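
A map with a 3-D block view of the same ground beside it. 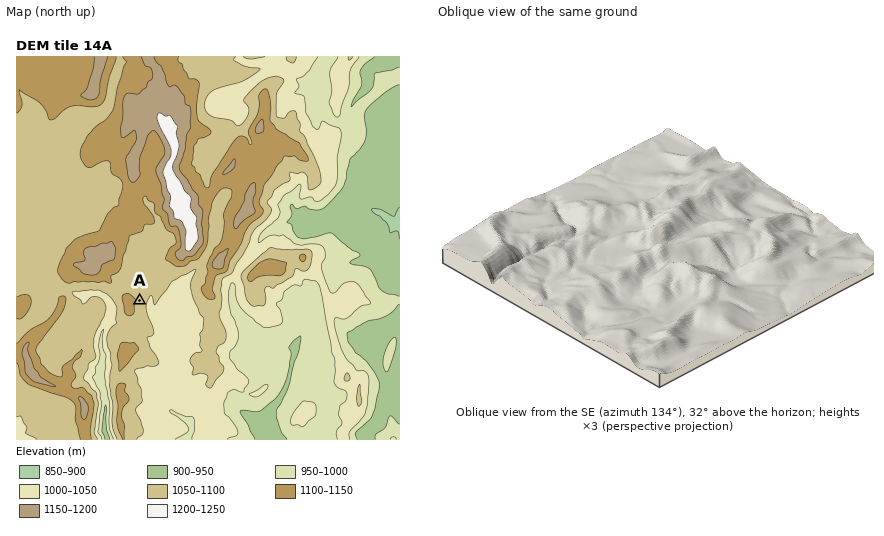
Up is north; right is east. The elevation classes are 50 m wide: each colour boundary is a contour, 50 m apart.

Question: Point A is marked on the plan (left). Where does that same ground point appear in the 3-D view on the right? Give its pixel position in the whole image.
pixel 594 238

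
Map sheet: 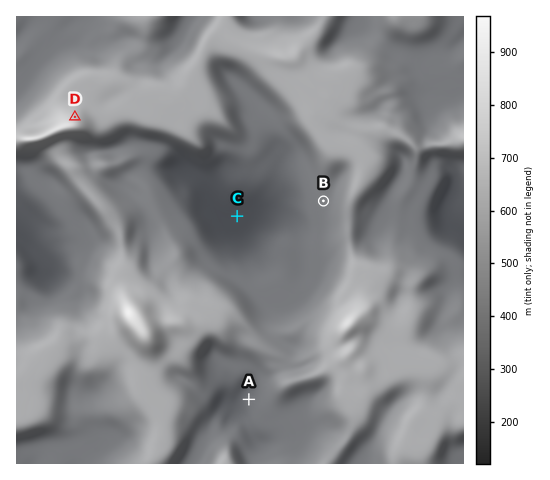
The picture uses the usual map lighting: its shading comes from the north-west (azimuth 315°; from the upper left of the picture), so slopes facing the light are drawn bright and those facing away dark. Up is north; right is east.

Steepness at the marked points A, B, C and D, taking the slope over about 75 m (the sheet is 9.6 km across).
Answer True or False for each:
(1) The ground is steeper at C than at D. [False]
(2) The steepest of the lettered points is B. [False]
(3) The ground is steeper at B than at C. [True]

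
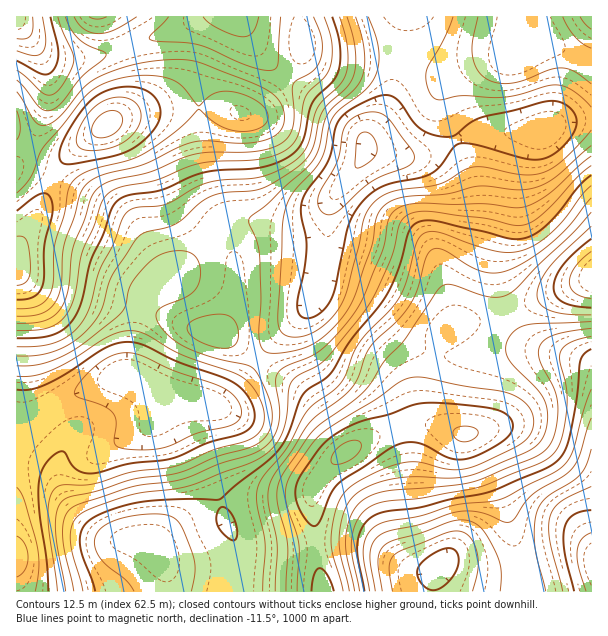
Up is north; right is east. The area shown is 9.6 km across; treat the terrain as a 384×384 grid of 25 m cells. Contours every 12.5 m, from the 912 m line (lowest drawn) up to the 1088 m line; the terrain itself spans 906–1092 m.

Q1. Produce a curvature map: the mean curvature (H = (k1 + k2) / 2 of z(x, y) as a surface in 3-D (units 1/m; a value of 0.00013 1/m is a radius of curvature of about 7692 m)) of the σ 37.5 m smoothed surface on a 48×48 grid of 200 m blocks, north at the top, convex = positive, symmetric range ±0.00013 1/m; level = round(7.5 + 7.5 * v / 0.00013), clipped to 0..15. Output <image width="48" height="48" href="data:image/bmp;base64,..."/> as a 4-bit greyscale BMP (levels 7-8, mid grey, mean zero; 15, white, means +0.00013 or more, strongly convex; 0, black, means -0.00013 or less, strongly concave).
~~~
<image width="48" height="48" href="data:image/bmp;base64,Qk32BAAAAAAAAHYAAAAoAAAAMAAAADAAAAABAAQAAAAAAIAEAAATCwAAEwsAABAAAAAAAAAAAAAAABEREQAiIiIAMzMzAERERABVVVUAZmZmAHd3dwCIiIgAmZmZAKqqqgC7u7sAzMzMAN3d3QDu7u4A////AGNFirmHeJmXZlVWis//pBJWZmeJmZq7hkI2m7l2eKqYdlRWit/+cQFFVEV4mZu6ZBA4vcqHibqYh1RFis/6MAA0MiRoiauoUgA63tupmrqHd1Q0ec7XEAE0MQJomqqWQzFb/+3Lq7l2ZlQ0ad7GEBRWQQFYq6l1RUJs/u7cu7p2VVRFi+/GIUaIcwBIq6hUV0ON7d3cu7uXZlRXrf6mM1ealSE2iYYzRkScuZrMzMy6l2Voz/2VNFeap1RFZmQzRlardDaby7vMypd67/2WVWiaqZh2REREVmepUQJYmHec3bmK7/25h3iJm8ynVFZ3d3eZYgE0QyNZzcqIvu7uyYh3i+7Kh4m7hnaKlTMzIRE2iYZEe9//+5h3i+/su83slXZ6uXZUMzM0VTEASc3//amYm97u3e7shXZou6h2VVZlMgAASaq93Kqqq83e7d7bdHZWmqqYdnd1MAABaZd5u6mqq7u8zM3bdWZEaJmZh3dkIAElioVXmYmZmYiImqzbhlZDRWd4dmUyABR5u4VFZ4iZh2ZmeJq6hmdTMzNERDIhE1iszJZEZ4iYdmVWeIiZd3h2QhERIjNFaJqru5dmiZiHZlZmd3d3ZnmYdTEBJGeazcp3d3eKu6iHZmZ3d3ZURGibqGQ0V63v/9lUREaL3bmIiHd3d2UyIWesyph3it///shUMiNpzbmaqZiIh2VEMorMuZmZq8zMuql2QQAlm6maupmZmIeId87sqHeIiZiHeJqXUgADaId5qqqZmZq8zO/9l2VVZ2ZWaJqYZSADV4d4qqmYiJrN7u/8llREVVVWeJqYdlIkaId4qqh3d4rN7t7KhkRVVURXiaqXd2M0eIeKy5dmZ3m97syoZVZmZURniaqYd2Q0d3eL3Jd3d3is3buWVWd3ZmZniaqYd3U0ZlWN/aiJhlV5u7ynVnhlZ3d3iJmIeHZFZlau/amZdTNGia3aiIdTV5h2Znd4d3ZWiZrf+4iYZCJFaK78mIYiR4hlREZ4dkNGnN7uyGZ3ZURFeZ3shlMRNndkM0Z3ZCEDe97ahlZ3d2ZWimrKdDIjVnZURFZ3UyAAN5mGRGeIh3ZWm0eqhUNGiHZURFZ3ZlMAFFQyJHmZh2RFmzabuXeJmYdmZmeJmpdCIzIRJHmYdlMjeVWM3cu7qYiIiZqs3tlTNERERWd2ZVMRV3Vq7//rqZmZq8ze/9gwE1ZndmVVVVMRNZU1v//9qZmZrO7v/7QAAUaKqGVERFQhJKQBfv/9upmInO7//oIAAUabuoZUREQyJKQASv/+uZh3nN3dynQyI0aKuodmZlQzRaQAOL3tuZh3m8uph4q6dlaJqYiJmHZEaJQBRniaqpmJqphlaL79pmaJmHibzKhlinMTVDNGiaqqmGVEe9/shVaIiHib3cqHm1EUVCETVomphlRFnf7aZEaIh4iavMupqyAVd1QiI0Z3ZVRGrv/ZVFZ3d4mZmau7qRAnrLlkMzRWZVVWrf/IQ1Z3ZniYh4mqhiJJz+yXZmVmZmVXre2mM1Z3ZmiZh4mpZA=="/>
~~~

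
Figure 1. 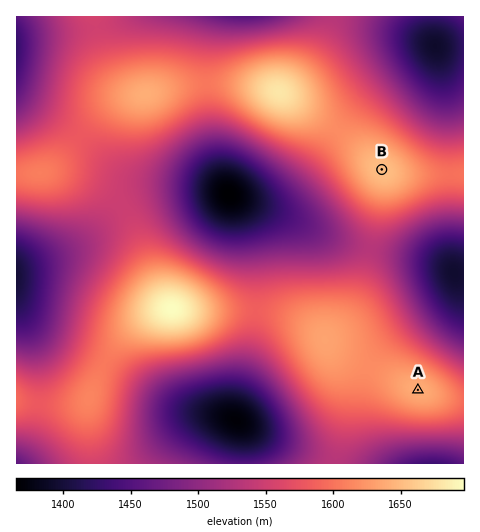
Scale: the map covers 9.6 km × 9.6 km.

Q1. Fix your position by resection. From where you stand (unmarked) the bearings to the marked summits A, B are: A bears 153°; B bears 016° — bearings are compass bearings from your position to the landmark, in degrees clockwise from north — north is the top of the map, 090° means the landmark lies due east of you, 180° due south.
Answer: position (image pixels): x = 354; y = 265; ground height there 1542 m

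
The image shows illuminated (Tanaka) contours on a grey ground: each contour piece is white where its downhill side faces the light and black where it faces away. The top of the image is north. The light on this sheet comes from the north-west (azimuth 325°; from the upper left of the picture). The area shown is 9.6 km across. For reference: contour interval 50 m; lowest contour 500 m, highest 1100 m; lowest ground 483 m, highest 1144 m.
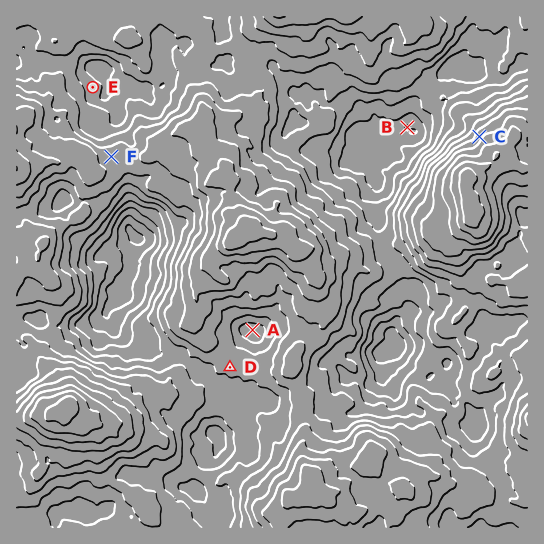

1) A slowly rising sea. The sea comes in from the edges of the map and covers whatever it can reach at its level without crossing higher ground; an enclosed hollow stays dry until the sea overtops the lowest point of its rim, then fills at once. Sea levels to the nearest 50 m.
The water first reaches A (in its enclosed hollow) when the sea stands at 750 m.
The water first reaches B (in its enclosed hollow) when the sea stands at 700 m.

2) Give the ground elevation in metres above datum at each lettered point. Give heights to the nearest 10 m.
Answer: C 930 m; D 760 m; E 670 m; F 830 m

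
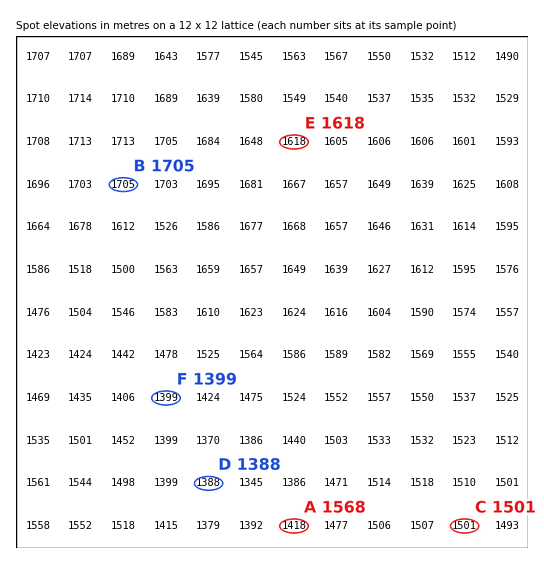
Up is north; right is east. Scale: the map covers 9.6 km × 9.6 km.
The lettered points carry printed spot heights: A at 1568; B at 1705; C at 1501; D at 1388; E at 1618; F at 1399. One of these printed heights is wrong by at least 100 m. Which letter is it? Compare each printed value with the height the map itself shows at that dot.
A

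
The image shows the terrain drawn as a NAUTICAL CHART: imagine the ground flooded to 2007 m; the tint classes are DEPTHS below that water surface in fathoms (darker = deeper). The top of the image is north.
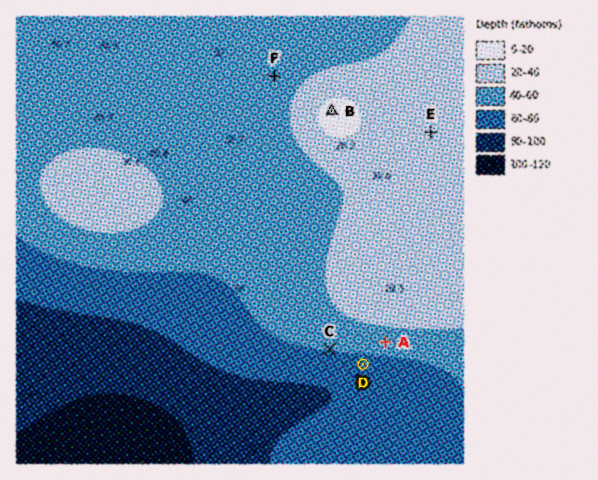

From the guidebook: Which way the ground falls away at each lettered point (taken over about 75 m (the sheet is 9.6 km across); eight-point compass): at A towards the S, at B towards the NW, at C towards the S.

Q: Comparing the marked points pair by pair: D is lower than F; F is lower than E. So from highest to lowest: E F D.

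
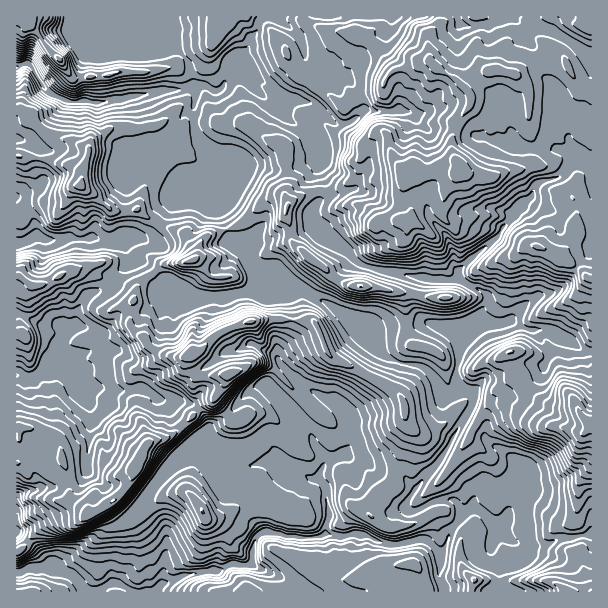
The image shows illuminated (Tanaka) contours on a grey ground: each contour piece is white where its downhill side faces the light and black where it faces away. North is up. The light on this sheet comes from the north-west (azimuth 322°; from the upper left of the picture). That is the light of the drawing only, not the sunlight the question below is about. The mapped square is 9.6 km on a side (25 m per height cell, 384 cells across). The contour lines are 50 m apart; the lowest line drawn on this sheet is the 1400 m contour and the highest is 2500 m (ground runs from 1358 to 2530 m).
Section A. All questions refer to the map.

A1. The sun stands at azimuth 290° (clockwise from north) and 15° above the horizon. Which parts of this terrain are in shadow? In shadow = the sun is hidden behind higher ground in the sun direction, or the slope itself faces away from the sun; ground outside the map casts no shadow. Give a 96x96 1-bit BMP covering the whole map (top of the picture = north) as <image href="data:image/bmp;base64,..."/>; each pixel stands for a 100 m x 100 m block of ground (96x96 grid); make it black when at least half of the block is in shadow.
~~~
<image width="96" height="96" href="data:image/bmp;base64,Qk2+BAAAAAAAAD4AAAAoAAAAYAAAAGAAAAABAAEAAAAAAIAEAAATCwAAEwsAAAIAAAAAAAAA////AAAAAAAAYAYAAAAAAAcPwAAAR4+AAAAAAAcPgAAA44WQAAAAAA8AAAB/4QGf4AAAAA8AAAD/4AP//wAAAA8AAAD/wD/9/wAAAA4QAAB/4//9z4AAAAwwAAA////8z4AAAAAAAAE////8/8AAAf0AAAAA///8//v9wf0AACYAP//8/+L5wP+AAAcAH//4/8A4AB7AAAMAD//4/AA4AAbgAAMAA//58AA4AADgAAMAAP/54AA4A5jAAAMAAH/5+AAwAc/AAAMAAD//+AAwAOfwAAMAAB///AAQAOH4AAMQIB///AAAADH4AAAgcA///AAAADj8AAAAeA///AAgABx8AAAAeAf//AAwAA584AAA+Af/+AAAAA84wAIA8AP/+AAAAA+AAAIA0AP//AAAAAeHAAMA8AH//+AAAAfOAAEAcAAf///AAAPOAAAAcAAP5//AAAzmAAAAAAIH5//AAD7mAAAAAAAD////AH5wAAAAAAAA////AH8wAAMAAAAAf//+AH8QAAMAAAAAP//+AH4AAAMAAAAGP//8AD4AAAMAAAADH//wABxAAAAAAAAAH//AAAjMAAA4AAAAD/8AAADGAAA+AAAHgf4AAADAAQA/wAAH4P4AIADgD4A/wAAD/P4H8AHAHwA/wAAB//4P8AGABAA/gAAA//8P4AAAAAA/AAMAf/8fwAAAAAA8AAMCH/4fgAAAAAA/AAMCAfg/ADAAQAB/4AMAAOA8ADx/4AA/4AkAAAA4AH3/wAA/8A8AAAAAH/H/MAA/8A8AAAAAf+D+GAAf/A8AAgAAf4A+CAAP/gYAf8AAOAAACgAD/gYAf8AAAAAAHwAA/gGAD4AAAAHhPwBwP+AP7wAOAB/wHgA4A+AP/gAEA//4GgAQAMAD/AAAB//8CAAAAAAAfABgAv/+AAAAAAAB+ADAAH//AAAAAAAB+AAAAHv/gAJg+AAA8APAAHf/wAJz/OAEAQPAAAZ/wAIh/fgAAQPgAAx/4AAB/PEAAAfgABnj8AAA/MeAAAfgABn//AAA6OeAAAPgAAD//gAAT/cAAAHAAAD//wAAH/sAAAAAAACf/wAAH/gAAAIAAAAP/wAAH/gAAAEAAAAJ/8AAH/wAAAAAAAAA//AwD/wAAAAAAAAAAPBgD/wAAAMAAAAYABgAD/gAAAOAAAAAAAAAD/AAAAeAAAAAAAAAD+AAAAMAAABwAAAAB8AAAAAAA4B4AAAABYAAAAAAAYB4AAAAAABsAAAAAAA4AwAOAAAgAAABAAA8A4AfAAAwAAABgAAeAwAfAAAcAAAAA4AOAwAPj/AMAAAAA4AOA4A/f/8AAAAAA4AGA4A+f//gAAAAAwAAAwA4f//8AAAAAwAAAwA4f//sIAAAAwAABgAgfiPIIAAAAAAADAAA/gAYOAAAAAAAAADh/gAA/gAAAAAAAABh/wAA/gEAAAIAAABz/4AAfwMAAAAAAAB3/wAAfwIAAAAAAABv/gAAPwAAAAAAAAA/+AAAH4AAAAGAAAAf4AAAD4AAAAHAAAAfgAAACYAAAADAAAA="/>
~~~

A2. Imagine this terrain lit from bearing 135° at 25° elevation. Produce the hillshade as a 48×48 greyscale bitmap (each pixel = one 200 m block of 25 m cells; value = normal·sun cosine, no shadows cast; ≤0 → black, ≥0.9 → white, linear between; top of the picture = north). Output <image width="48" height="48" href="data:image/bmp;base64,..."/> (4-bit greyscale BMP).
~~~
<image width="48" height="48" href="data:image/bmp;base64,Qk32BAAAAAAAAHYAAAAoAAAAMAAAADAAAAABAAQAAAAAAIAEAAATCwAAEwsAABAAAAAAAAAAAAAAABEREQAiIiIAMzMzAERERABVVVUAZmZmAHd3dwCIiIgAmZmZAKqqqgC7u7sAzMzMAN3d3QDu7u4A////AAE0apqZqnEAABEkeId3eIiIiEV4UzIRRGRFZ5qYq5dlIAJEV3d2ZniJlSRXUgASRP2oeJqpqoacypM2dmZlRDNHhSVWZSACVe/suau7u4Vqy+oTQzI0M0QkdjaHd1QyRQjM3su8zJVZy81kd3RGZ4q5h0aHd2VmZhNnr/7LzaU4y73ImsppmJqrunV4dlRHqiRlNu/8m7ZHmZmpiJpUiZhmeadnd1M0eiJFUkj/t4dmdmh3d4hDRoqXmZh4h2QyanVEUhN/9zRmd2d3d3dDRGmme7qIiGUyWrmHhQE8/1JHh2d3eIZVVEepR8uZmHVDR5iImDEE/8VHd3d4iJhVZVabpIyqqYYzZ3d4mEIBn/xniIiIiIl2VWeayEmquqljaYd3hzEQOv/YiaqIiHiHZWeavFWpmZmWWGZmdzARI1z9iLy5iIiIU0aZm5OIdmd2VkRFZ1EBJDKv2Xq5h3iIYySJhpVHVDIzQjNGZ2QiNVRH75aId3iHdUR6llckVUISVDRGd2ZVZ4d2j/p3d4mYd2V5mGcyZlMANmVWd3ZXh3iIXP/YeJqph2VXiYhzV3QAFZp2d2VEd2epMq/8h4mphkRniXR4eJcwI7ynd3ZDRDKMkxbcdmeXZVaIiZICWZhjNMy4Z3ZURBAGzKi8dViGZmVnd4UQAWdlVqq4dndUVjAAKc3tl2iId2VWZndTADd3ZZu5h3dWZlEAABerhmaIeHaJqql3dDeZh6zbplZXh3UiIAAjIjWaqpmrrN23mUJXmbzdylMlmHd3h0JERFiJvLqYZ6zKi6URWXes3JdDeYiIrLh3d3h1eYdlMjeZq8qVJHQUm7pzN4mZmaqHd3iEJHiZmXV6q8upYRMAA0eGMROKlmh4ZXdmWKzdzcgSabqZlgEgARNVVBAGl3ZVVVZmZore3d2gA3h3iIZ4Z2d3ZkITiYhDVlZlRoiszM3rACRlebl7y6q6h1MyNGljiIdkJHd6mqvNgAJFaHdIzKmqqGM1QgVze4VUICV4iqqrxhJFZ0QkrLl1eXZndiAzSqYyIRNoiLzM3HNGeHYgS7h1WYd3d1ABNmUzMhN4h6vN7cdFeKlhGLmGaJiHd3MBNlIDZCN4hnmZzdyFV7p0J9yHZ5iId3YzZ3QAZSJGVWZkV4qpZ4h0NLyYd3iHiIdViYYQNjMjIUVVVWeIh1ZlMnupiHiHiIdmaIYwBVUyIVdnd4iIh3hTIBZ3eJh2d3dlVnZRACVTMmqXh4mYd3hiAAASM2hlRVZlVWZ3IBNUM0qod4mYd2RFZEMRISVkM0VmZnZohHh2ZDepd3mIiGVXrMy5hkVlU0Vnh3dmU3uXh2aaiImHd0VlrM3czKmYhlZmeIdmQCmYiGaJmJmHd0M3p0RoiaqZuWZWd3d3UQN3eGVWd4h3iJUoiEQ0RFZ4zIVFd3d3dRATZ2REVWdmedlleHd3d2VFrcY0Z2Z3h0ACV1RVVmZmic2ph3d3d3VEa8pDVlVVZ2IASGRFVmZ3d6zdl3d3d3VEWbxyJmUyRWMAF3VVRFVnhw=="/>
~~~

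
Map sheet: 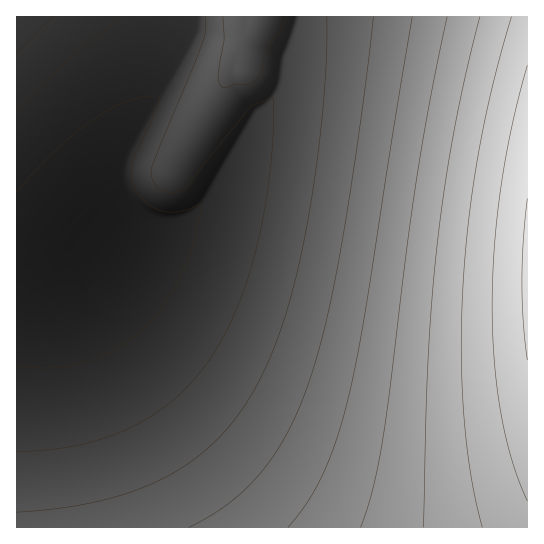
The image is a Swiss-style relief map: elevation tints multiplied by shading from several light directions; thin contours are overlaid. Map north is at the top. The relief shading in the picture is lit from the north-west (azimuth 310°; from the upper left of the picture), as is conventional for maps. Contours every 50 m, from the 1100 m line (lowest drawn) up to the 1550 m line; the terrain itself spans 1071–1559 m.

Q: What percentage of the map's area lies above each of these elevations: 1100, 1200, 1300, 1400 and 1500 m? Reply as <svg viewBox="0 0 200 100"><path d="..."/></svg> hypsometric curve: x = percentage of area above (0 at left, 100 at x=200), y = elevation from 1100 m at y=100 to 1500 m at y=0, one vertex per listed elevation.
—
<svg viewBox="0 0 200 100"><path d="M175 100l-70-25-42-25-29-25-26-25"/></svg>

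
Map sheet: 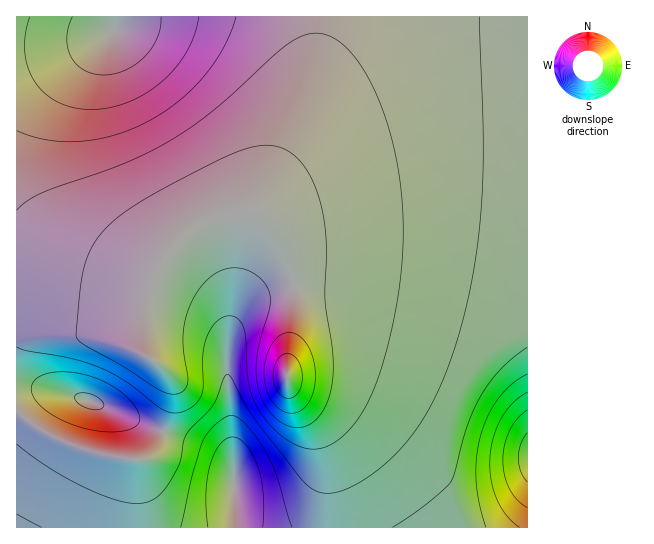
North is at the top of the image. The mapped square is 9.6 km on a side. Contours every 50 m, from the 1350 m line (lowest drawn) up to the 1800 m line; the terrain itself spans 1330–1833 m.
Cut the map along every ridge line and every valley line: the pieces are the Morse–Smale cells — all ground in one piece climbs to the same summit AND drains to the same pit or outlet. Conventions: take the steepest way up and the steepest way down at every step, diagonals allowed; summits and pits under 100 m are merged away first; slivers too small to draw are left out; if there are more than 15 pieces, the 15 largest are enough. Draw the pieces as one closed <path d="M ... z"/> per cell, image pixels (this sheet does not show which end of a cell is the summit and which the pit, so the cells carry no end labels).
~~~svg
<path d="M527 16l-206 0-2 25-7 36-19 54-24 50-14 24-6 6-10 2 15 3 14 11 13 19 10 23 4 21 0 17-7 46-1 26 5 16 25 38 7 17 4 33-1 45 201-1z"/><path d="M319 16l-302 0-1 257 49 3 50 9 24 8 6 5 2 5 9-32 11-18 12-14 16-12 16-8 18-6 20-2 11-14 29-56 18-46 10-45z"/><path d="M247 213l-24 2-12 4-24 13-20 21-14 25-8 32-2 41 25 23 4 9 0 20-9 32-8 16-9 8-10 0 3 69 188-1 1-44-4-33-7-17-25-38-5-16 1-26 7-46 0-17-4-21-8-20-10-15-10-11z"/><path d="M38 273l-22 1 0 253 122 1-2-69 10 0 9-8 8-16 9-32 0-20-4-9-25-23 4-50-10-9-22-7-41-8z"/>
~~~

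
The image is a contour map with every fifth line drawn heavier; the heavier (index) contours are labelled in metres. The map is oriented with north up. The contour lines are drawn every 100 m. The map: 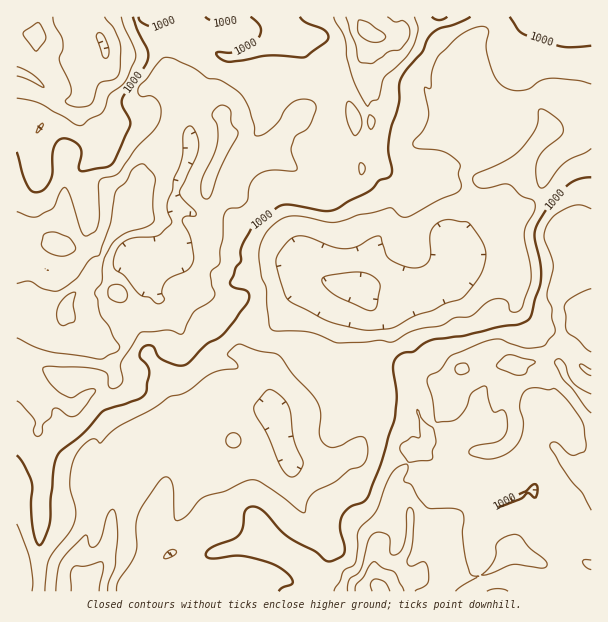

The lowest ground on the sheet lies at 640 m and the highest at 1460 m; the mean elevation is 990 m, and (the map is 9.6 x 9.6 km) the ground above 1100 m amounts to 21.5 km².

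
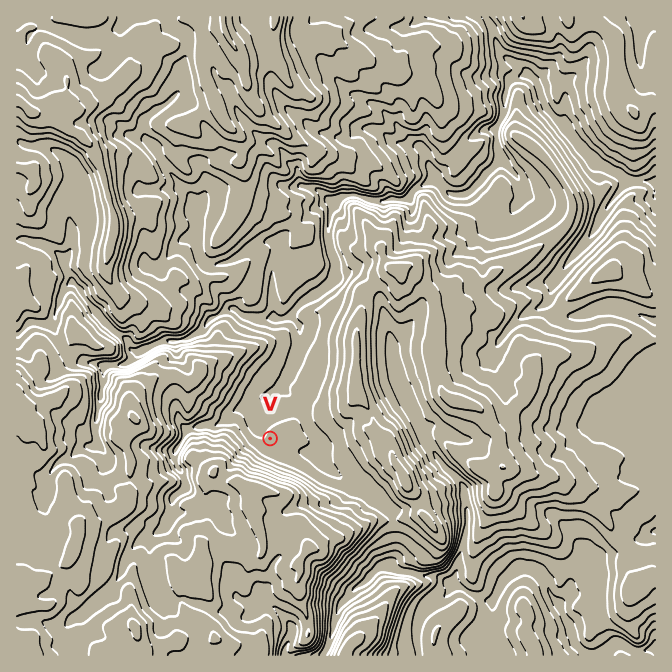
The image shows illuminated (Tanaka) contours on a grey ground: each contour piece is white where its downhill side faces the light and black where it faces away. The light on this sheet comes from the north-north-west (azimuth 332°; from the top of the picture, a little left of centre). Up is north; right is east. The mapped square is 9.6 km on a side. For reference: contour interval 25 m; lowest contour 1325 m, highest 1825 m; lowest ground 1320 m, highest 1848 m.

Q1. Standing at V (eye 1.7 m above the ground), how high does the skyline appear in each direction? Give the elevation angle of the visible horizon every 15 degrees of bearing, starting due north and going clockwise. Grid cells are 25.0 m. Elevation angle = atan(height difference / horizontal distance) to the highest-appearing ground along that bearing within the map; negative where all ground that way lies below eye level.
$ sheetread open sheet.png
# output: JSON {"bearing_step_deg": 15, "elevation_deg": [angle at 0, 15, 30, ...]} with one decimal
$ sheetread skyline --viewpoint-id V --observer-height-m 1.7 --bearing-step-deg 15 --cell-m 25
{"bearing_step_deg": 15, "elevation_deg": [1.9, 0.5, 0.9, 2.3, 3.2, 2.6, 2.7, 2.9, 1.3, 3.3, 8.6, 12.9, 14.8, 16.0, 15.5, 14.5, 12.6, 10.6, 7.2, 6.2, 5.9, 6.3, 4.6, 2.9]}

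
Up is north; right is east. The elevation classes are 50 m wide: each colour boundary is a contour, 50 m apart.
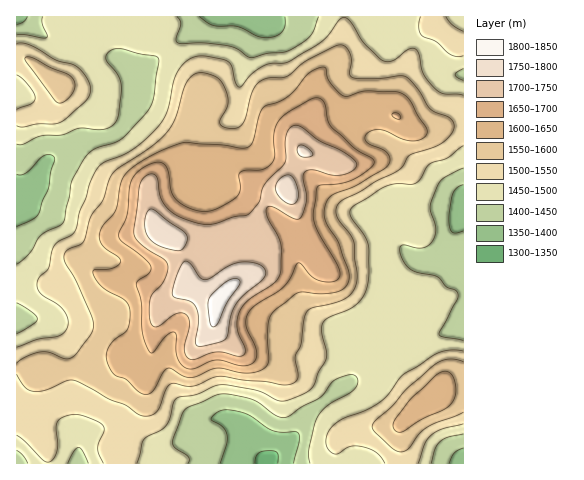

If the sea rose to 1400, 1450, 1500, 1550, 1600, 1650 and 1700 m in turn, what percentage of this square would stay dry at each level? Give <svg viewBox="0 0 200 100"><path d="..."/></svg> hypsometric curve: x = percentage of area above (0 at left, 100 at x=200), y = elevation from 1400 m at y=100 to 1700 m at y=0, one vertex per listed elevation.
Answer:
<svg viewBox="0 0 200 100"><path d="M193 100l-22-17-50-16-35-17-29-17-24-16-14-17"/></svg>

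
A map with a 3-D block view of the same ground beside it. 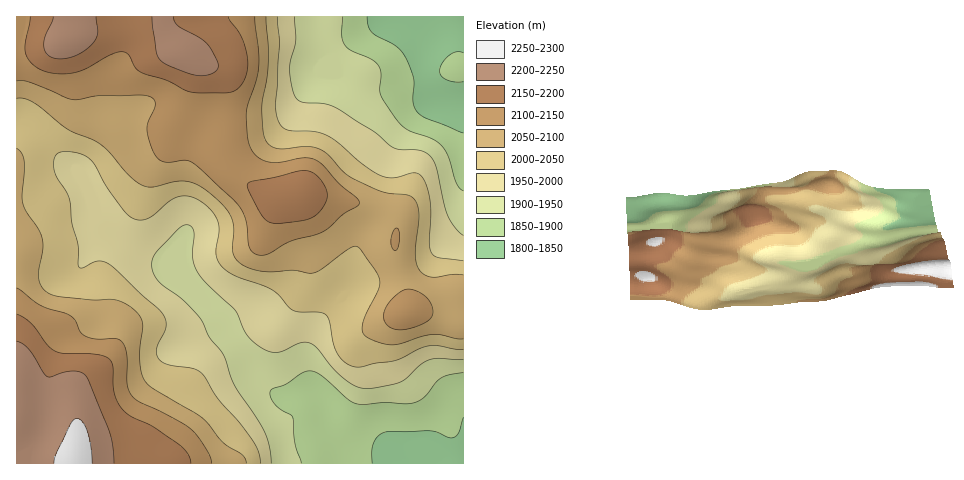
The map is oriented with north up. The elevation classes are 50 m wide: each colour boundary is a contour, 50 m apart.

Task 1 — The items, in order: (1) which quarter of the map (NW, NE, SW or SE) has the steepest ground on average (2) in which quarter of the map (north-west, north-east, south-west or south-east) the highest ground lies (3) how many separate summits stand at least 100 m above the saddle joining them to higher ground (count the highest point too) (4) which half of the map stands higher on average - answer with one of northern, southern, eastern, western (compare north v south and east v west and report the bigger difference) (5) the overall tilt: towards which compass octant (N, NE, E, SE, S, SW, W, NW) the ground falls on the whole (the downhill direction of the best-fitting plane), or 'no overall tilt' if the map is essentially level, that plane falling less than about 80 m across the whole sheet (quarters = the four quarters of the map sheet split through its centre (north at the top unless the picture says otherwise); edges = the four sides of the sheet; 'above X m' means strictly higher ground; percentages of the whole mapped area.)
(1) The steepest ground, on average, is in the north-east quarter.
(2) The highest point lies in the south-west quarter of the map.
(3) There are 2 summits with 100 m or more of prominence.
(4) Taken as a whole, the western half is higher than the eastern.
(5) The general tilt is down to the east (the land rises towards the west).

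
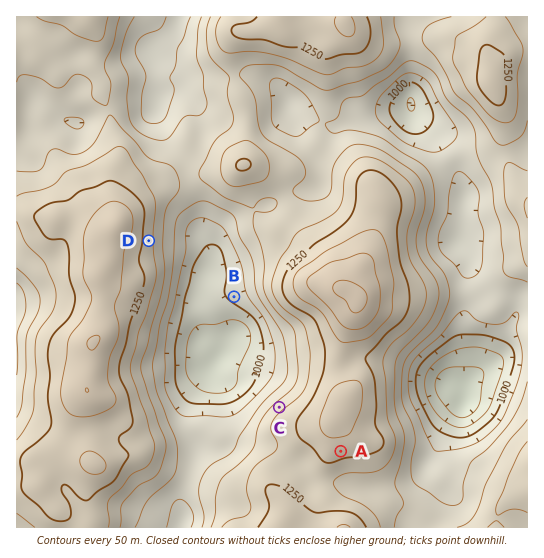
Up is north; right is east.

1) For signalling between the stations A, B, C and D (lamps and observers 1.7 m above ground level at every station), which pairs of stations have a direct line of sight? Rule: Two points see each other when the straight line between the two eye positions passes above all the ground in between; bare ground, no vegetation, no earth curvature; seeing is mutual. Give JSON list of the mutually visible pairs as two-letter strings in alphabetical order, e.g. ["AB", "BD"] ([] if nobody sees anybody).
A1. ["BC", "BD", "CD"]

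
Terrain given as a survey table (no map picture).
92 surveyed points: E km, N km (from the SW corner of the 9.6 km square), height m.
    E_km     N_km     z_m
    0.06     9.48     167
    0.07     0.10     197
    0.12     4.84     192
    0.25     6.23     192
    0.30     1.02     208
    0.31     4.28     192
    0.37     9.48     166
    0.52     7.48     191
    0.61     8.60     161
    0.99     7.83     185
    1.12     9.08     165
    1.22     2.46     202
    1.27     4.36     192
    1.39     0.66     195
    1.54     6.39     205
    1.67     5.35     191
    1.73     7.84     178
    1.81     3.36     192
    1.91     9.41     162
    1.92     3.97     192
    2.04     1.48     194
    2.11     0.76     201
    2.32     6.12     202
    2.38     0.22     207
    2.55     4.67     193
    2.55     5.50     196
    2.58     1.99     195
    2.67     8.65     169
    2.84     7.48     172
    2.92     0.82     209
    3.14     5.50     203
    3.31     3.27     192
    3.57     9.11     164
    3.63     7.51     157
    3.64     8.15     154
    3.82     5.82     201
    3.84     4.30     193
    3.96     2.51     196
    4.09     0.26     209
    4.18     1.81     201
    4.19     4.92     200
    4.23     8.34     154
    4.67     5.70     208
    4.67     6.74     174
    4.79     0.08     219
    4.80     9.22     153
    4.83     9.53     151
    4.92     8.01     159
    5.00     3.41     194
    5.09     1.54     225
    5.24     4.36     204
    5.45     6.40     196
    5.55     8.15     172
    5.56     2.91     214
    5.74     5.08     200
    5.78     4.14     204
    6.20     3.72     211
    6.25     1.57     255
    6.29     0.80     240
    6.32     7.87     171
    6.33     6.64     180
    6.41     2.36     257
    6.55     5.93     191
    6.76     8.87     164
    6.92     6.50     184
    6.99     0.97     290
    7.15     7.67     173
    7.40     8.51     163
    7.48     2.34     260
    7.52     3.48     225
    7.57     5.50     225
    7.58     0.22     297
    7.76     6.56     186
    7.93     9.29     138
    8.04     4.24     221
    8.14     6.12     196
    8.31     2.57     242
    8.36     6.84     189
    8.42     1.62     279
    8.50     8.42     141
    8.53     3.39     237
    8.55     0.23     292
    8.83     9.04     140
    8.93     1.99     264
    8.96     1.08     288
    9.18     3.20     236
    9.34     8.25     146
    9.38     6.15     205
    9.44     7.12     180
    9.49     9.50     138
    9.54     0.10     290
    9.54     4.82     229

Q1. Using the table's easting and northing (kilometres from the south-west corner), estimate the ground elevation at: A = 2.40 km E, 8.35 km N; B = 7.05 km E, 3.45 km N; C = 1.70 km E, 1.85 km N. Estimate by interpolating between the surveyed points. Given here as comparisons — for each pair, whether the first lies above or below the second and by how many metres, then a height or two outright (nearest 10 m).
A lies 60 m below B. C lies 30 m below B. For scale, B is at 230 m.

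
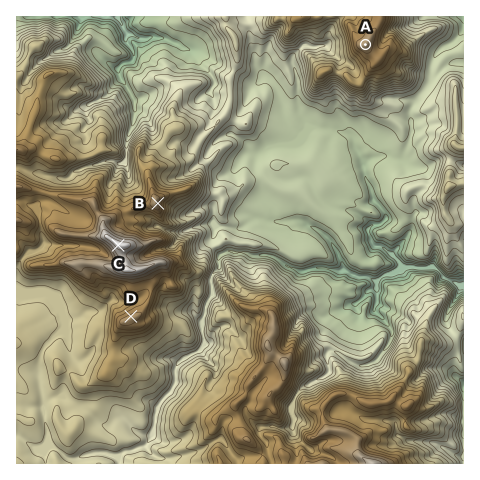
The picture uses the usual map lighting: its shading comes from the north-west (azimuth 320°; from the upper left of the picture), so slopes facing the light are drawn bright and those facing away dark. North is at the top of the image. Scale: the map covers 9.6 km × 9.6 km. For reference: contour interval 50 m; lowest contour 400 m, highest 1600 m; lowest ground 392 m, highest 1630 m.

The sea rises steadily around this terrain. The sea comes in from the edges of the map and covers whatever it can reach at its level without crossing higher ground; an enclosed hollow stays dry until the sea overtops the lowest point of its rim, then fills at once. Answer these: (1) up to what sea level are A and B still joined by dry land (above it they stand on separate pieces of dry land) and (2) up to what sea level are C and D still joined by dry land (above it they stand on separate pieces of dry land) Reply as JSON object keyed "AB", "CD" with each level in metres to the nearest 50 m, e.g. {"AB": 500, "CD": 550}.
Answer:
{"AB": 850, "CD": 1350}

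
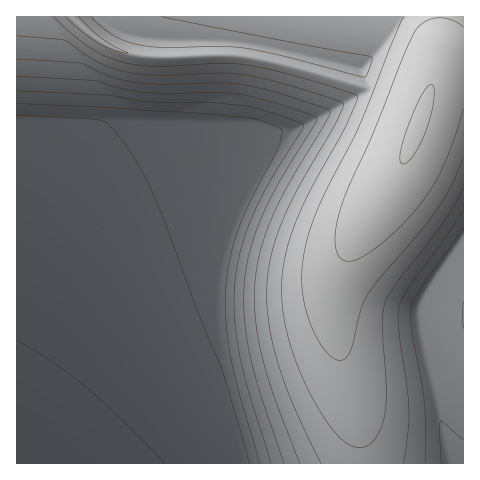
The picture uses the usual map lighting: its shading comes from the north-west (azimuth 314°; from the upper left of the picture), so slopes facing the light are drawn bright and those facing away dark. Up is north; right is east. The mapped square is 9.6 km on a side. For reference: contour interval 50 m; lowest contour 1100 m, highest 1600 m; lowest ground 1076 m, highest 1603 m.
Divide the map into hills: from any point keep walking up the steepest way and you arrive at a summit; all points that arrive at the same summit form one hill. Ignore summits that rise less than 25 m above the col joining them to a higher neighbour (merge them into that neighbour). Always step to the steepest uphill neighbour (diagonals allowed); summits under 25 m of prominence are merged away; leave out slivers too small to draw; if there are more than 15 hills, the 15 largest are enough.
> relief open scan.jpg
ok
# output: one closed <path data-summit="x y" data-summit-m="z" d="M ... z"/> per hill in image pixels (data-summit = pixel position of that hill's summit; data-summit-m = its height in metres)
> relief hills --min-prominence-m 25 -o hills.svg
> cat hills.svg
<path data-summit="418 126" data-summit-m="1603" d="M463 16l-363 1 5 6 14 8 25 7 94 4 71 14-8 20-12 42-6 12-61-2-25 4-33 10-30 15-24 18-36 34-23 29-19 28-16 31 1 167 447-1z"/><path data-summit="73 17" data-summit-m="1522" d="M99 16l-83 1 1 279 23-43 27-36 35-35 32-25 35-17 34-10 19-2 61 2 6-12 12-42 8-20-71-14-94-4-32-10z"/>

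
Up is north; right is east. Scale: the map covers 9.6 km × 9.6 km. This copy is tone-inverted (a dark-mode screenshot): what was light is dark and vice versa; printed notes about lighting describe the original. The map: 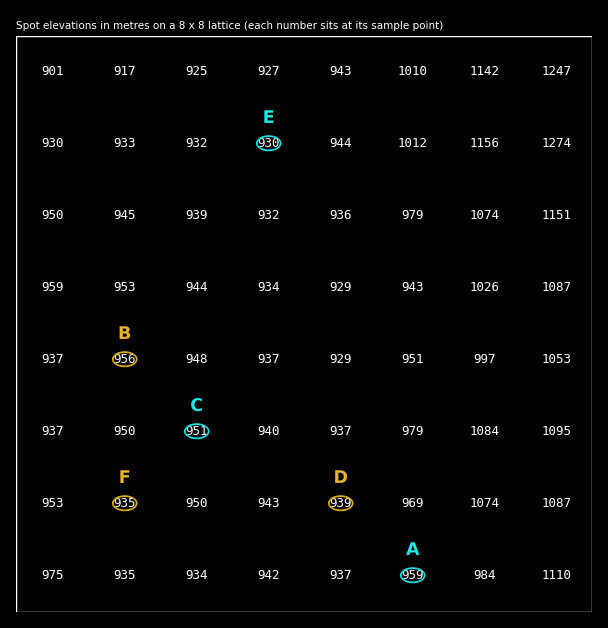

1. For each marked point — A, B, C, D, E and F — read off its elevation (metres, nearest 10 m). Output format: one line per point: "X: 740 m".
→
A: 960 m
B: 960 m
C: 950 m
D: 940 m
E: 930 m
F: 930 m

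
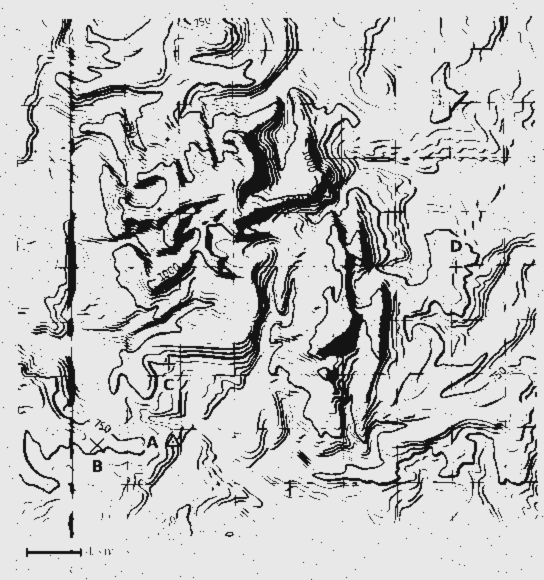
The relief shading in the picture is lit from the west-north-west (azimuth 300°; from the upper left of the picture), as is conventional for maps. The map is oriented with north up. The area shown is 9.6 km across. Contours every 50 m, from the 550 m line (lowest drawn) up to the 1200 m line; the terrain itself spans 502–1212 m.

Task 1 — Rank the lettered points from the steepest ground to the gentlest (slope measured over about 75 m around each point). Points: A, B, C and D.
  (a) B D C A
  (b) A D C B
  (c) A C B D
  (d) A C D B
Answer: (d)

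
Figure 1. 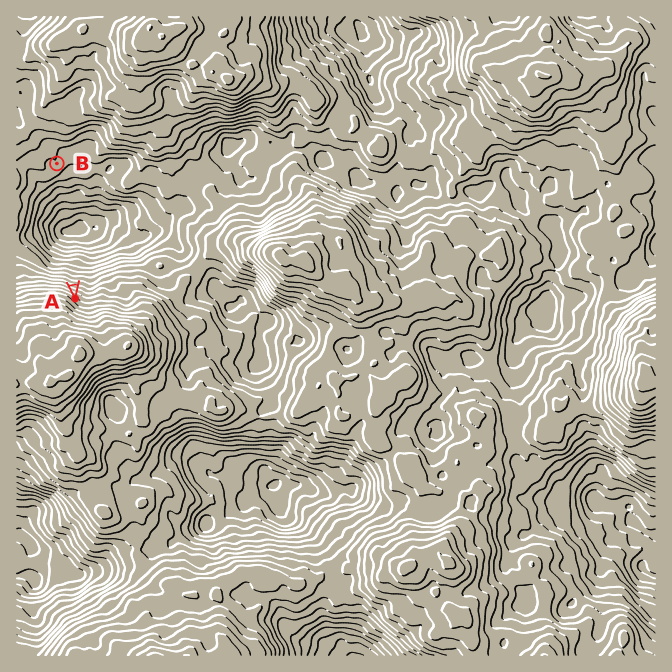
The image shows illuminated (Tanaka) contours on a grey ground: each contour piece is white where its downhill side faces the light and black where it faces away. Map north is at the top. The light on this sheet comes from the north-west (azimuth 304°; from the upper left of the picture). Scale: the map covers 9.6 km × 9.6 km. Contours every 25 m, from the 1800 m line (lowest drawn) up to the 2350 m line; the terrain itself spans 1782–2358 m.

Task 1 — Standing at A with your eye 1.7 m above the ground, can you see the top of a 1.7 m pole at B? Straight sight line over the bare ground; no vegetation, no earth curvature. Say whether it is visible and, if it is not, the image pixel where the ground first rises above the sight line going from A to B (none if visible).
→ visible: true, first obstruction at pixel None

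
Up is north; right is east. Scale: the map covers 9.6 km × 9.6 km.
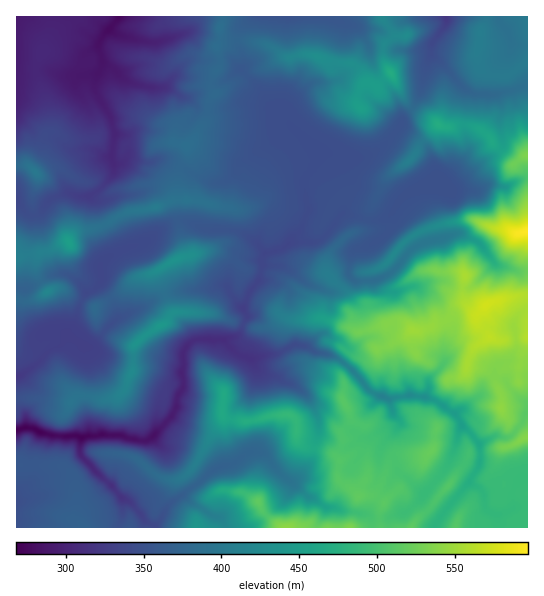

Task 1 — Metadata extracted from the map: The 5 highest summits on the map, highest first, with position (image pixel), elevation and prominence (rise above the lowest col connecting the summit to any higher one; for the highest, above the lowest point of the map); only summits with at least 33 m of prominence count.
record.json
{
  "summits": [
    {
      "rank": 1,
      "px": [486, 305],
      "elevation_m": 575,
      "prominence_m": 50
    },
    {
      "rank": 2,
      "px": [391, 73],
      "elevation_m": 471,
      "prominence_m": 89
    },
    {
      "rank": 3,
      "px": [69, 242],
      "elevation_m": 453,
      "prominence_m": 79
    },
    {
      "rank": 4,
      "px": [162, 325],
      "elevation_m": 443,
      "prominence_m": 81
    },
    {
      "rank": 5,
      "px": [177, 259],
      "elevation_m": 436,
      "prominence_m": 47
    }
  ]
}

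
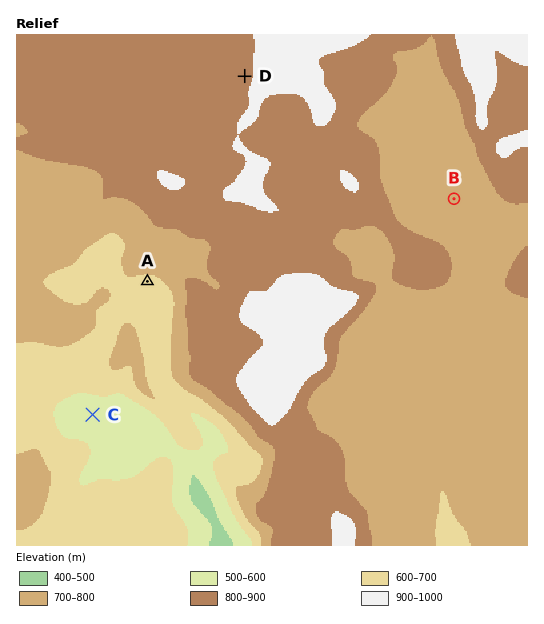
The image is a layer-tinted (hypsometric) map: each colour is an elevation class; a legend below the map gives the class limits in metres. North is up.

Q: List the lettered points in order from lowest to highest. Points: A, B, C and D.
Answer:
C A B D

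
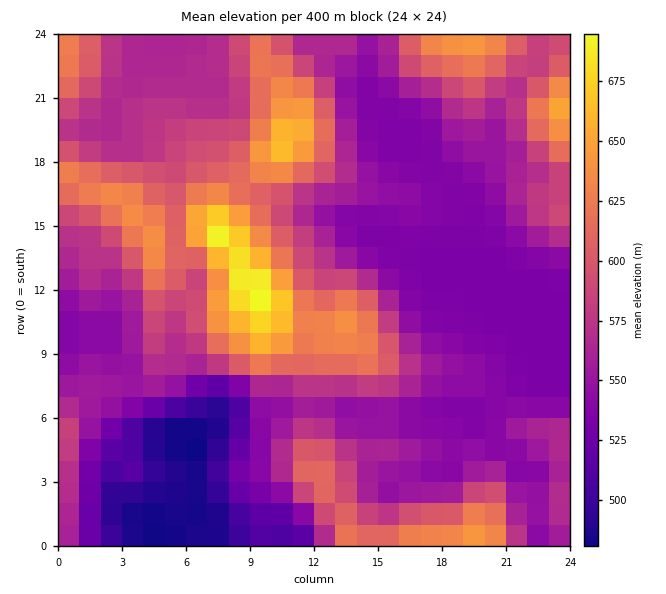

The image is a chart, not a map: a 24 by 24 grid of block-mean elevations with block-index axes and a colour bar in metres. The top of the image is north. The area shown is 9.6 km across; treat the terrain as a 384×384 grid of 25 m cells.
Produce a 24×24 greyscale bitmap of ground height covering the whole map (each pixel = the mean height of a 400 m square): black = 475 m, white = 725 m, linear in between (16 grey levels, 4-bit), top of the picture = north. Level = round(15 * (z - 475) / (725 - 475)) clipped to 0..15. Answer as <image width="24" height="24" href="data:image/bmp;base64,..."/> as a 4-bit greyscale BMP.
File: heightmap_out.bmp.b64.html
<image width="24" height="24" href="data:image/bmp;base64,Qk2WAQAAAAAAAHYAAAAoAAAAGAAAABgAAAABAAQAAAAAACABAAATCwAAEwsAABAAAAAAAAAAAAAAABEREQAiIiIAMzMzAERERABVVVUAZmZmAHd3dwCIiIgAmZmZAKqqqgC7u7sAzMzMAN3d3QDu7u4A////AFMRABEiImmImZqWRVMRAREiNHh2eImVRWMREREzR4dUVVd1RmMiERI0WIdVREVURWQiEQE0aHZVVEREVXQyEAEkVmVERERFVWVEMhEkRVRERERERFVVVDNFVmZmVEREREVEZVaJiIiYZURERERFZmirqZmXVERERERFdnq8uZqWREREREVVd3rNyYmFRERERFZWmHrdqHdkRERERFZoqIvLl2VERERERGZ5qK3KhlREREREVneamLyodURERERFZ4mZh5mYdlVERERFZ5iHd4iJqHZERERFZ3ZmZ3eKuoVEREVVeGZWZnd5u4VERFVWinZWZmZoqoRERGZWm4dlZmZomXREVnhmiphlVVZ5l1VFeImHaJhlVVZ5dVVFiaqYZw=="/>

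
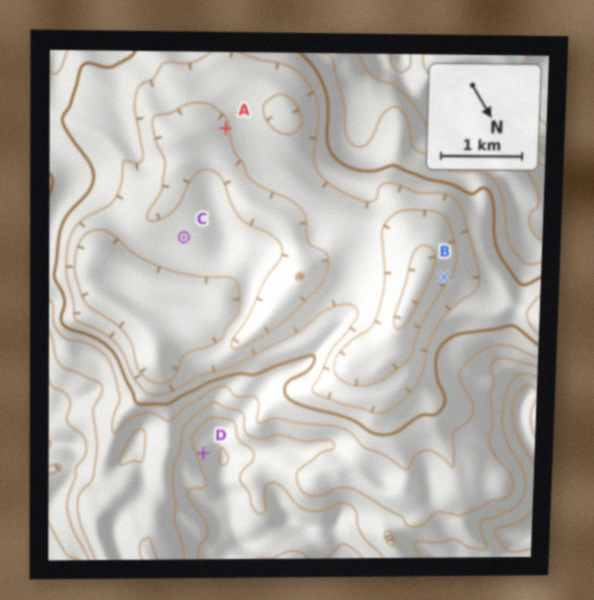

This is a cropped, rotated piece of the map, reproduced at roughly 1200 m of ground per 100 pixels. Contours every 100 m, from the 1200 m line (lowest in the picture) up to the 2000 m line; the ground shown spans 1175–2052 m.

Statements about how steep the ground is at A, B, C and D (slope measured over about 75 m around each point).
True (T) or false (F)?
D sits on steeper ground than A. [T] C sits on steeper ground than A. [F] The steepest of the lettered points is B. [T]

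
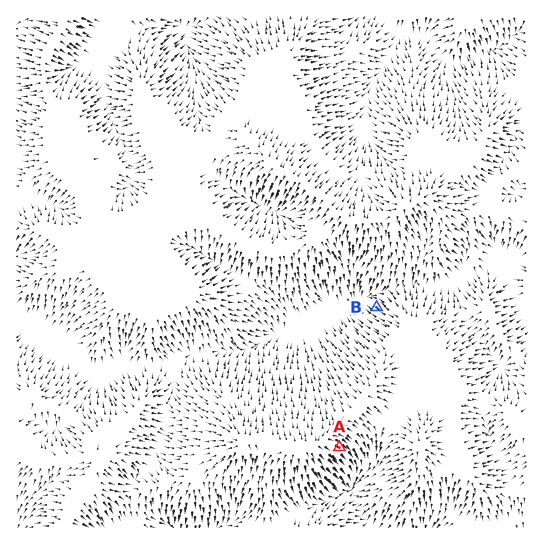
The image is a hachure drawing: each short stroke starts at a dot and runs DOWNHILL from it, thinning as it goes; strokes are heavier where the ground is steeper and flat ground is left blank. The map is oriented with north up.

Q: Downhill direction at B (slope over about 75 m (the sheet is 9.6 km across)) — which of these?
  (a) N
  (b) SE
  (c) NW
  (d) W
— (c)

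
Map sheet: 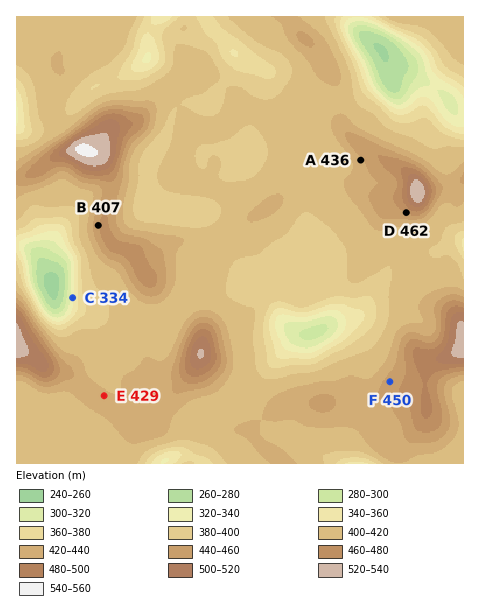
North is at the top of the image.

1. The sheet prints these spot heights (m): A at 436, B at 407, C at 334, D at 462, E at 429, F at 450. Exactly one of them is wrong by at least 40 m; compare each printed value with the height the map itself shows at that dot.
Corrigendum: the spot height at B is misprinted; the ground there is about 457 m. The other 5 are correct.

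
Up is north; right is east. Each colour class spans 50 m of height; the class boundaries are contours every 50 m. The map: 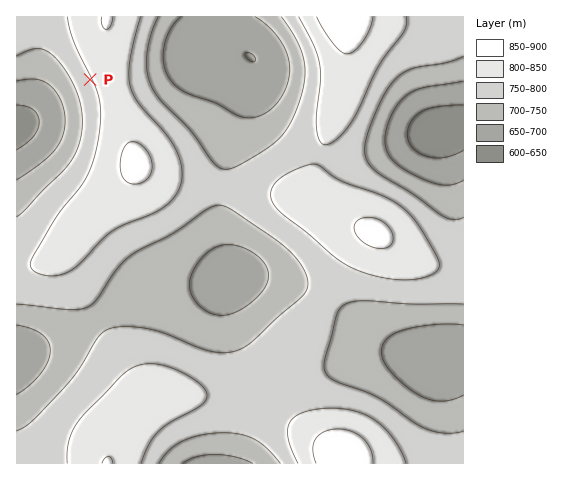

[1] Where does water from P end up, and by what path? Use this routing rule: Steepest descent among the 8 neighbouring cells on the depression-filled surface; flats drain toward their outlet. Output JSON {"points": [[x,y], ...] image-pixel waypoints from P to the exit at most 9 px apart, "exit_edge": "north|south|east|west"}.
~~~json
{"points": [[90, 80], [81, 87], [71, 94], [62, 101], [53, 108], [43, 113], [34, 118], [25, 122], [17, 124]], "exit_edge": "west"}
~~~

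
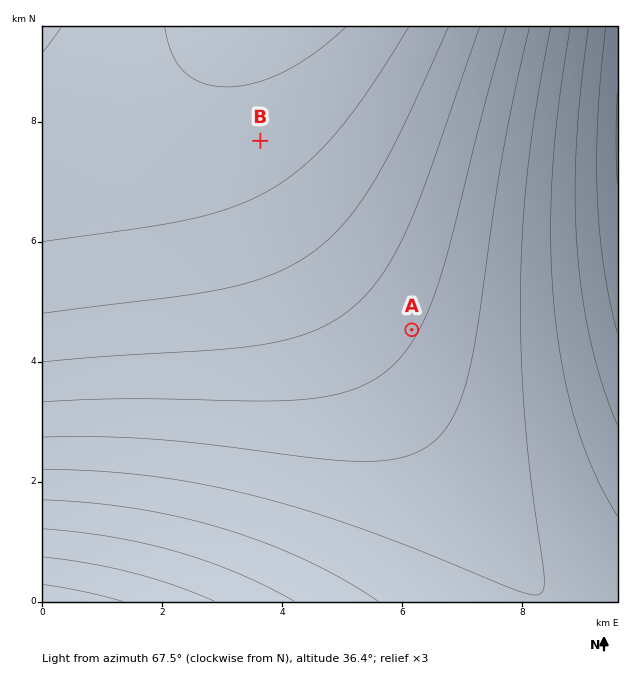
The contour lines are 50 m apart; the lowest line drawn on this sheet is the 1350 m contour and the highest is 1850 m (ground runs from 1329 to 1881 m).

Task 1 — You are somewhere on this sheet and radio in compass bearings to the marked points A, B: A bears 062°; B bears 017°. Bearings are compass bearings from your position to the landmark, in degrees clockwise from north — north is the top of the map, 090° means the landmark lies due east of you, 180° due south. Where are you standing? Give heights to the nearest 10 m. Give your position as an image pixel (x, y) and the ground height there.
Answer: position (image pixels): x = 162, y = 463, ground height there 1630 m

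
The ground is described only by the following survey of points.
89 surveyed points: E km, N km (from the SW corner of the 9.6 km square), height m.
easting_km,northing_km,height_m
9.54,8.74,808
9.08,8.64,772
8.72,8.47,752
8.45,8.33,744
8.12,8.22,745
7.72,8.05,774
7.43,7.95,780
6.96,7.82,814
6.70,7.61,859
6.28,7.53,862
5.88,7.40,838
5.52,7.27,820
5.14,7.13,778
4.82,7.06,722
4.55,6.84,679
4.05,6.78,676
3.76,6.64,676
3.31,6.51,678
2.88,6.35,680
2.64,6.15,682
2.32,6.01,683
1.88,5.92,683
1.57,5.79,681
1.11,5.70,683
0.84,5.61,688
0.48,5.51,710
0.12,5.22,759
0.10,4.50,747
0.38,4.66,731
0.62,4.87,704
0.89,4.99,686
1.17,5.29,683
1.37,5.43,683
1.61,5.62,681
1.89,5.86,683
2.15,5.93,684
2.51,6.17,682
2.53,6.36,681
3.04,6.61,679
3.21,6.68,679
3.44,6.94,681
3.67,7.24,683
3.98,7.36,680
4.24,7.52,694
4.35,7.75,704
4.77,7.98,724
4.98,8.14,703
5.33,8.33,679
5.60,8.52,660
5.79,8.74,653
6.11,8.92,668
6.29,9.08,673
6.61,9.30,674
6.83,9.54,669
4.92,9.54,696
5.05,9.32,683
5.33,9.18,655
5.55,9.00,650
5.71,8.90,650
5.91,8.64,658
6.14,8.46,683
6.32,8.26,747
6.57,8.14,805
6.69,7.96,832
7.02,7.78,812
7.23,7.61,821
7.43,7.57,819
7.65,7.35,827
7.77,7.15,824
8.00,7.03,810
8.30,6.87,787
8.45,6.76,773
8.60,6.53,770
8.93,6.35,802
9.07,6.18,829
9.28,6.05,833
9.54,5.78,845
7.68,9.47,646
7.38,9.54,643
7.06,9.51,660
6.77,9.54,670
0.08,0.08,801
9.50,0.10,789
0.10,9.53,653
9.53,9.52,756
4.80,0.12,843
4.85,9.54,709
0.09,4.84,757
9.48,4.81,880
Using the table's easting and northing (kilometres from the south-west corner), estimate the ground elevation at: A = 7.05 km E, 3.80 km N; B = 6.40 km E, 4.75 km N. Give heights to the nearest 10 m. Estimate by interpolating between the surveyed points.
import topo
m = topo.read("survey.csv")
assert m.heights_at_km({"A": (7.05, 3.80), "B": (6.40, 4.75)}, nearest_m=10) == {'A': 850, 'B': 750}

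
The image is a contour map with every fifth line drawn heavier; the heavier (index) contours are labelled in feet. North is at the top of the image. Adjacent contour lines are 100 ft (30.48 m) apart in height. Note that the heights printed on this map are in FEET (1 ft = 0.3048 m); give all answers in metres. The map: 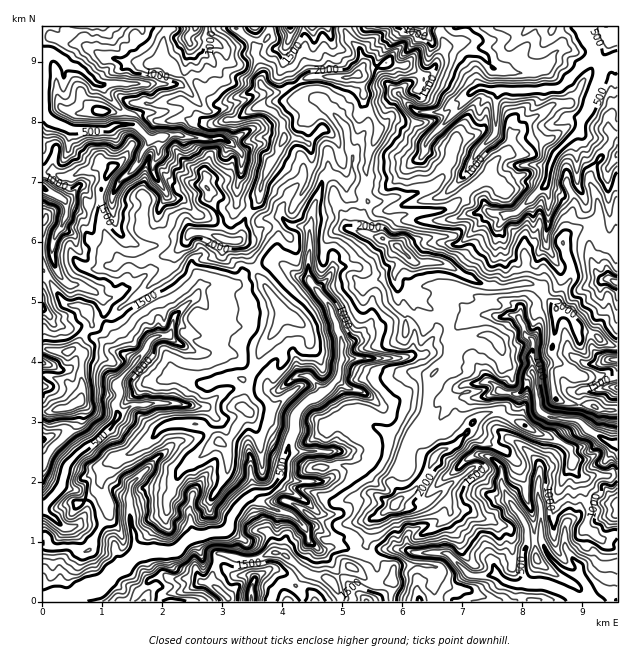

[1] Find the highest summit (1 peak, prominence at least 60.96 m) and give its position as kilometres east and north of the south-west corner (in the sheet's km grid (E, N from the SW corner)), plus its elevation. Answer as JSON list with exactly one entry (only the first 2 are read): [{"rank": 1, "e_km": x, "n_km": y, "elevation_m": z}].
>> [{"rank": 1, "e_km": 5.91, "n_km": 5.94, "elevation_m": 742}]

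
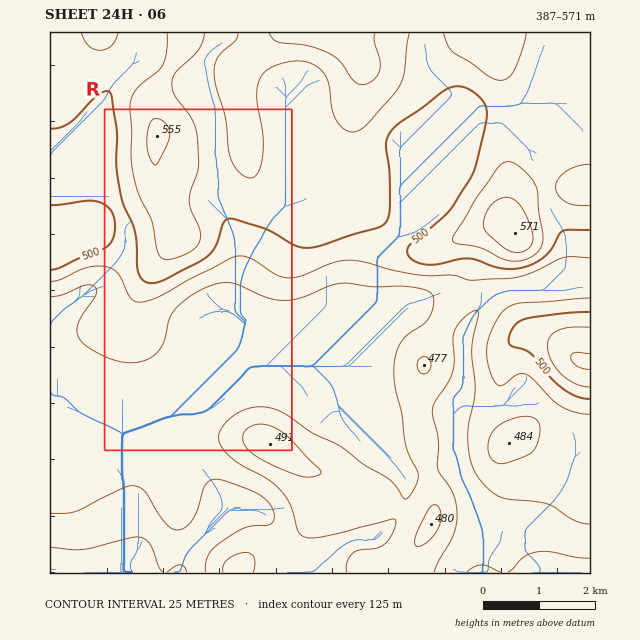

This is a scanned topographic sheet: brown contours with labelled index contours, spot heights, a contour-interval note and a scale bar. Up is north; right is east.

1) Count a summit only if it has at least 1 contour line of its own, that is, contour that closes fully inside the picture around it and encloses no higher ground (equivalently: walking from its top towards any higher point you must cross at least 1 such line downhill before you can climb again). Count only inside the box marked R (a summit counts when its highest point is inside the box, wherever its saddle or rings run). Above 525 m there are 1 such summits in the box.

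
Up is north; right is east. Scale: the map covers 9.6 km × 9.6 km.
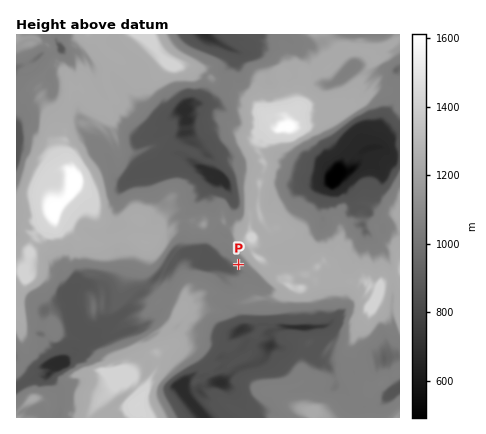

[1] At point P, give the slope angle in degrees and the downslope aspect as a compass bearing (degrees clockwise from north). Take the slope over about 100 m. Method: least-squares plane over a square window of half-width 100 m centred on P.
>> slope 29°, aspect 222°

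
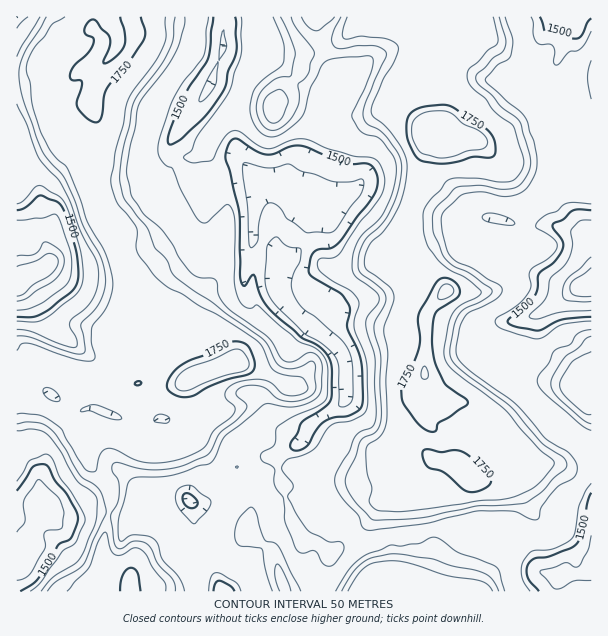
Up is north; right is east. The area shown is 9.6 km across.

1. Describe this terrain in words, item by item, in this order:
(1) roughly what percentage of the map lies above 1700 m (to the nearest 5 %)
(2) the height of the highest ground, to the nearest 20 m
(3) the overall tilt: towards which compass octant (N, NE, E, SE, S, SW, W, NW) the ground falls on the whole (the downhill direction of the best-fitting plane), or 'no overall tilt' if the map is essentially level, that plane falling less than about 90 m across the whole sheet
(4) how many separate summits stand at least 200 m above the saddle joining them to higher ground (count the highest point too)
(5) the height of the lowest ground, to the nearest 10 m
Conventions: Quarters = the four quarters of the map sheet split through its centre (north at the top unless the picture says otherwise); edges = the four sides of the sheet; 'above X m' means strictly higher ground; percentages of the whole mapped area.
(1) Ground above 1700 m makes up about 30 % of the sheet.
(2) About 1840 m is the highest elevation on the sheet.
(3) No overall tilt - high and low ground are spread across the sheet.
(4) Counting only tops that stand 200 m proud, the map has 2 summits.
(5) The lowest ground is at about 1320 m.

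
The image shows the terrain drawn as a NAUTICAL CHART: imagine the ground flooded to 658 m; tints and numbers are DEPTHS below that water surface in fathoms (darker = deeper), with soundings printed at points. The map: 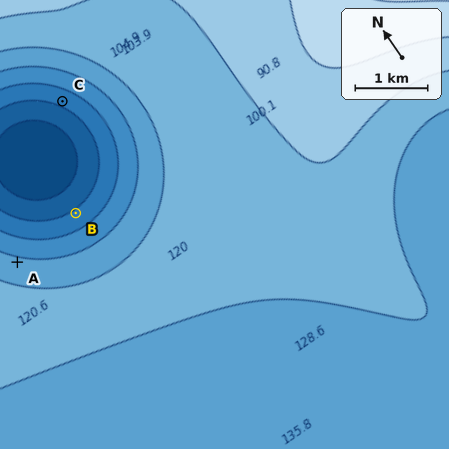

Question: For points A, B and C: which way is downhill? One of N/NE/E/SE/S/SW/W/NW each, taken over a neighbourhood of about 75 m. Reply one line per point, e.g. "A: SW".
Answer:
A: NE
B: N
C: SW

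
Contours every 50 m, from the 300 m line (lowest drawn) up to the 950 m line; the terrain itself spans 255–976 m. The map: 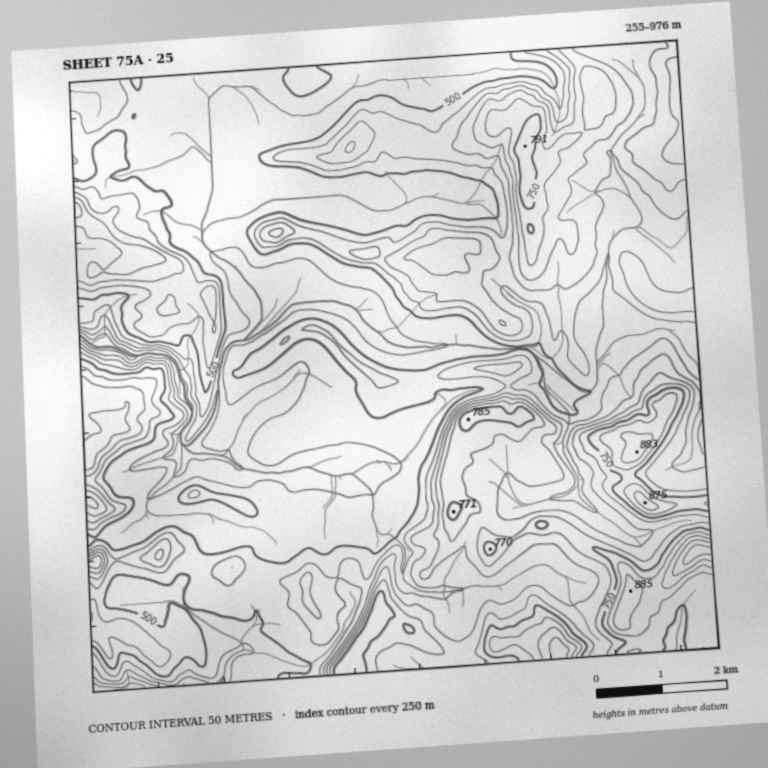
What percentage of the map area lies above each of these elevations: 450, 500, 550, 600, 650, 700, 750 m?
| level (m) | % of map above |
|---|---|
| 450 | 91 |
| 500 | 64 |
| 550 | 48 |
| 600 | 36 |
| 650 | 23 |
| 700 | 12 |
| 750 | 6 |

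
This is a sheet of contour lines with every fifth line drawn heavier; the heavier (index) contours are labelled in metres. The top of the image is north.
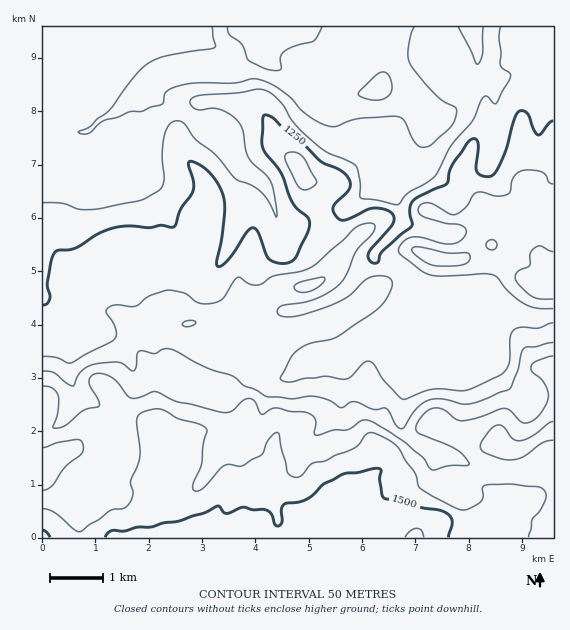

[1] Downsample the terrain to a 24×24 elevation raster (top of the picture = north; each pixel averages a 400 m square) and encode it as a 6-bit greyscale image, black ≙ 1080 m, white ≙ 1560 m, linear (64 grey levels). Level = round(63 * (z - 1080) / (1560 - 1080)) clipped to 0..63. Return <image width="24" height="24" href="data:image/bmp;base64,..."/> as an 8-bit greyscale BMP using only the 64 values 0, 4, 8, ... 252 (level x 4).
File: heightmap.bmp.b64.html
<image width="24" height="24" href="data:image/bmp;base64,Qk12BgAAAAAAADYEAAAoAAAAGAAAABgAAAABAAgAAAAAAEACAAATCwAAEwsAAAABAAAAAAAAAAAAAAEBAQACAgIAAwMDAAQEBAAFBQUABgYGAAcHBwAICAgACQkJAAoKCgALCwsADAwMAA0NDQAODg4ADw8PABAQEAAREREAEhISABMTEwAUFBQAFRUVABYWFgAXFxcAGBgYABkZGQAaGhoAGxsbABwcHAAdHR0AHh4eAB8fHwAgICAAISEhACIiIgAjIyMAJCQkACUlJQAmJiYAJycnACgoKAApKSkAKioqACsrKwAsLCwALS0tAC4uLgAvLy8AMDAwADExMQAyMjIAMzMzADQ0NAA1NTUANjY2ADc3NwA4ODgAOTk5ADo6OgA7OzsAPDw8AD09PQA+Pj4APz8/AEBAQABBQUEAQkJCAENDQwBEREQARUVFAEZGRgBHR0cASEhIAElJSQBKSkoAS0tLAExMTABNTU0ATk5OAE9PTwBQUFAAUVFRAFJSUgBTU1MAVFRUAFVVVQBWVlYAV1dXAFhYWABZWVkAWlpaAFtbWwBcXFwAXV1dAF5eXgBfX18AYGBgAGFhYQBiYmIAY2NjAGRkZABlZWUAZmZmAGdnZwBoaGgAaWlpAGpqagBra2sAbGxsAG1tbQBubm4Ab29vAHBwcABxcXEAcnJyAHNzcwB0dHQAdXV1AHZ2dgB3d3cAeHh4AHl5eQB6enoAe3t7AHx8fAB9fX0Afn5+AH9/fwCAgIAAgYGBAIKCggCDg4MAhISEAIWFhQCGhoYAh4eHAIiIiACJiYkAioqKAIuLiwCMjIwAjY2NAI6OjgCPj48AkJCQAJGRkQCSkpIAk5OTAJSUlACVlZUAlpaWAJeXlwCYmJgAmZmZAJqamgCbm5sAnJycAJ2dnQCenp4An5+fAKCgoAChoaEAoqKiAKOjowCkpKQApaWlAKampgCnp6cAqKioAKmpqQCqqqoAq6urAKysrACtra0Arq6uAK+vrwCwsLAAsbGxALKysgCzs7MAtLS0ALW1tQC2trYAt7e3ALi4uAC5ubkAurq6ALu7uwC8vLwAvb29AL6+vgC/v78AwMDAAMHBwQDCwsIAw8PDAMTExADFxcUAxsbGAMfHxwDIyMgAycnJAMrKygDLy8sAzMzMAM3NzQDOzs4Az8/PANDQ0ADR0dEA0tLSANPT0wDU1NQA1dXVANbW1gDX19cA2NjYANnZ2QDa2toA29vbANzc3ADd3d0A3t7eAN/f3wDg4OAA4eHhAOLi4gDj4+MA5OTkAOXl5QDm5uYA5+fnAOjo6ADp6ekA6urqAOvr6wDs7OwA7e3tAO7u7gDv7+8A8PDwAPHx8QDy8vIA8/PzAPT09AD19fUA9vb2APf39wD4+PgA+fn5APr6+gD7+/sA/Pz8AP39/QD+/v4A////ANTEyNjc4OTk5OTg4ODo8PT09OzUzMjEwMC4vMDIyMjU3NzY3ODk7Ozk3NTAxMjIxMS4uLzEzMjE0NTQzNDg5ODUxLS0vMDAvNDAuLTAzNDEwMTIwMDI1NjUuKSosLi4sLzEuLDAyNDEvLTAvLC0vMi8pKiwwMzEwKystLDAzMS8tLSwtKygoKSQnLSorLiouKyYqLSssKSgoKSYkJSMiIh8fIyIjJiYpJSMqKSUnJSUlIR4dHR0dHxsaGhobHiYrHRwgIiMkJCAeHR4eGxobHBkZGRkZGyQpGhobHiAfIB8eHiAhIB8bGhkZGRkZGh8gGBscHR4fISEgISAdHiAhHRkZGRkZGRscFxgaGhsdHRscHx8hIR0dIRwZGhoaGyElFxcYGBobGxkZHBscHyEcGhobICAeHyQkFhYXGRkZGRoWGRYTGR0eFxoiIiEiIiIkFBMVFhcXFxoWFRMSFhkbHBYZGxwhIiIjERAQERETFhkXEhETGBcTFRIZHRwfICAhDw8PDw8QFBgUEBAXHRsVDAsPFRkaGx4eDg4PDw8PFBUQDxMcHBYRDgwLDhcWFxwbDAsMDg4PExAOEBcaEw0NDg4KChIVFBkYCgoKCwsNDw4PEhYTCwgJCgoICAsSEhcWDQ0NCQcJDRAQExMMBgcICQgICQoOERUTDQ0MDAgFBwgHCQgFBQcICQkJCwsLDxIRCgoKCgsJBwYGAwIDBAUGCAkKCwsKDxISCgoKCQoLDAsGAgECAgQGBwgKCgoJEBISA=="/>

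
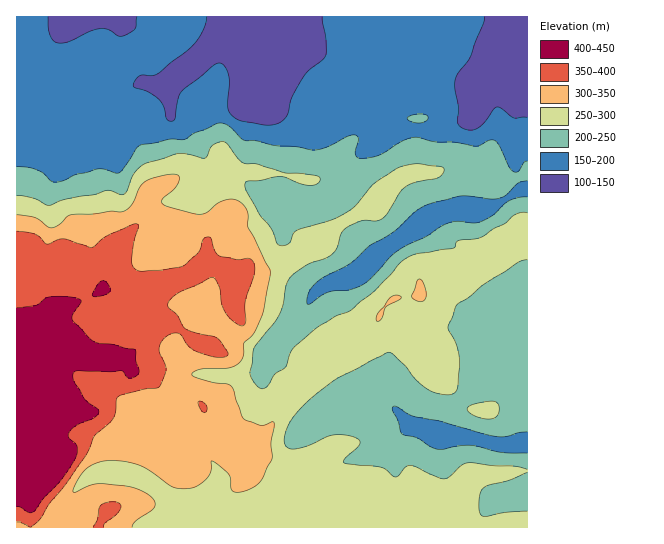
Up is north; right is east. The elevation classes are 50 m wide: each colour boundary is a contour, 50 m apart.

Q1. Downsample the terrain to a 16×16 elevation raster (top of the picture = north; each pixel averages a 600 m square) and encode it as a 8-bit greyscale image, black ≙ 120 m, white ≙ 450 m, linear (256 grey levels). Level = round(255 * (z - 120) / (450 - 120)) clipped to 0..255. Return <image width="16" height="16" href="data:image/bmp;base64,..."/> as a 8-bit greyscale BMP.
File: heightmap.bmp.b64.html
<image width="16" height="16" href="data:image/bmp;base64,Qk02BQAAAAAAADYEAAAoAAAAEAAAABAAAAABAAgAAAAAAAABAAATCwAAEwsAAAABAAAAAAAAAAAAAAEBAQACAgIAAwMDAAQEBAAFBQUABgYGAAcHBwAICAgACQkJAAoKCgALCwsADAwMAA0NDQAODg4ADw8PABAQEAAREREAEhISABMTEwAUFBQAFRUVABYWFgAXFxcAGBgYABkZGQAaGhoAGxsbABwcHAAdHR0AHh4eAB8fHwAgICAAISEhACIiIgAjIyMAJCQkACUlJQAmJiYAJycnACgoKAApKSkAKioqACsrKwAsLCwALS0tAC4uLgAvLy8AMDAwADExMQAyMjIAMzMzADQ0NAA1NTUANjY2ADc3NwA4ODgAOTk5ADo6OgA7OzsAPDw8AD09PQA+Pj4APz8/AEBAQABBQUEAQkJCAENDQwBEREQARUVFAEZGRgBHR0cASEhIAElJSQBKSkoAS0tLAExMTABNTU0ATk5OAE9PTwBQUFAAUVFRAFJSUgBTU1MAVFRUAFVVVQBWVlYAV1dXAFhYWABZWVkAWlpaAFtbWwBcXFwAXV1dAF5eXgBfX18AYGBgAGFhYQBiYmIAY2NjAGRkZABlZWUAZmZmAGdnZwBoaGgAaWlpAGpqagBra2sAbGxsAG1tbQBubm4Ab29vAHBwcABxcXEAcnJyAHNzcwB0dHQAdXV1AHZ2dgB3d3cAeHh4AHl5eQB6enoAe3t7AHx8fAB9fX0Afn5+AH9/fwCAgIAAgYGBAIKCggCDg4MAhISEAIWFhQCGhoYAh4eHAIiIiACJiYkAioqKAIuLiwCMjIwAjY2NAI6OjgCPj48AkJCQAJGRkQCSkpIAk5OTAJSUlACVlZUAlpaWAJeXlwCYmJgAmZmZAJqamgCbm5sAnJycAJ2dnQCenp4An5+fAKCgoAChoaEAoqKiAKOjowCkpKQApaWlAKampgCnp6cAqKioAKmpqQCqqqoAq6urAKysrACtra0Arq6uAK+vrwCwsLAAsbGxALKysgCzs7MAtLS0ALW1tQC2trYAt7e3ALi4uAC5ubkAurq6ALu7uwC8vLwAvb29AL6+vgC/v78AwMDAAMHBwQDCwsIAw8PDAMTExADFxcUAxsbGAMfHxwDIyMgAycnJAMrKygDLy8sAzMzMAM3NzQDOzs4Az8/PANDQ0ADR0dEA0tLSANPT0wDU1NQA1dXVANbW1gDX19cA2NjYANnZ2QDa2toA29vbANzc3ADd3d0A3t7eAN/f3wDg4OAA4eHhAOLi4gDj4+MA5OTkAOXl5QDm5uYA5+fnAOjo6ADp6ekA6urqAOvr6wDs7OwA7e3tAO7u7gDv7+8A8PDwAPHx8QDy8vIA8/PzAPT09AD19fUA9vb2APf39wD4+PgA+fn5APr6+gD7+/sA/Pz8AP39/QD+/v4A////AMqjrqB/dHd1e4WGfnp7aGnvwouHjJGIjXd0dWxraGli7OOnmZWPnJlubGVTSUFFPu7szpaWp6CFcUhGREBLXVXr5c/FspyManJsTElha1pd6eLf17erp2hegIBrcG1XW+PgzsW+raySU1tyg3lnVVbM09XJwLK1omNCRm+Id2JOwsS/uaexsJpvZUhCZGtqb5mSnaifnKB6WWNiVT5GTWdZVWJ0knh/YlZXVmpYS0RCOTQxQGZrbFxSTkdMW1hMPTU5KSgnMkAjJzM0NT0sISM3Oi0fFh4dChQqKSErJA4QLigoHxkREwkLGSYfGyINCCYWGRghHwsJCRMjIxwbFgc="/>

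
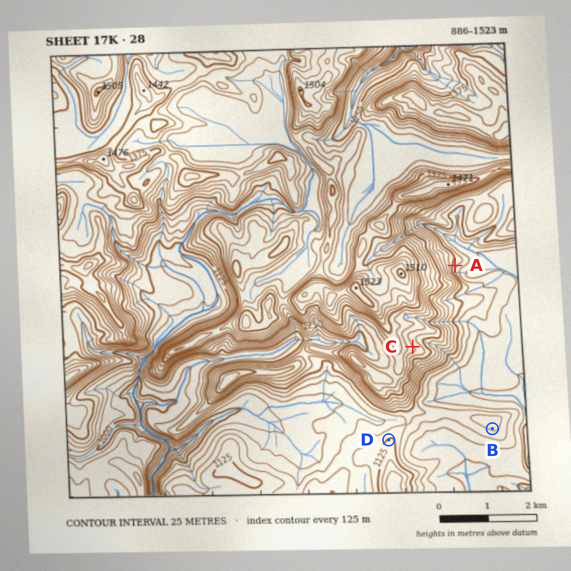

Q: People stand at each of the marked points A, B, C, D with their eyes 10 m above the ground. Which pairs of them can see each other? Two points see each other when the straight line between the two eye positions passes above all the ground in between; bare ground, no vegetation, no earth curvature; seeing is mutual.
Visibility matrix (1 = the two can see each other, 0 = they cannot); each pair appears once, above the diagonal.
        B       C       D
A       0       0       0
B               1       1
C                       0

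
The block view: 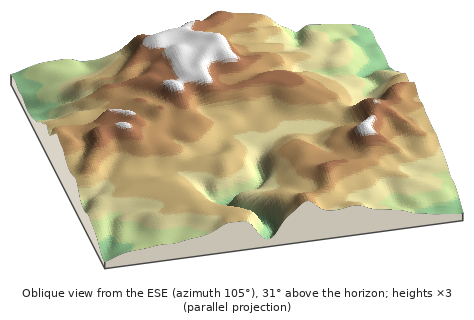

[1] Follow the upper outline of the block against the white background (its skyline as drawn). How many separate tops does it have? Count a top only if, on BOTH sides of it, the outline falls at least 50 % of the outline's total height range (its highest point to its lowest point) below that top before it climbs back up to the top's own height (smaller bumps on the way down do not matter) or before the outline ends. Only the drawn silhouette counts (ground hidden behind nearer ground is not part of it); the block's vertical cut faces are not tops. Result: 0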